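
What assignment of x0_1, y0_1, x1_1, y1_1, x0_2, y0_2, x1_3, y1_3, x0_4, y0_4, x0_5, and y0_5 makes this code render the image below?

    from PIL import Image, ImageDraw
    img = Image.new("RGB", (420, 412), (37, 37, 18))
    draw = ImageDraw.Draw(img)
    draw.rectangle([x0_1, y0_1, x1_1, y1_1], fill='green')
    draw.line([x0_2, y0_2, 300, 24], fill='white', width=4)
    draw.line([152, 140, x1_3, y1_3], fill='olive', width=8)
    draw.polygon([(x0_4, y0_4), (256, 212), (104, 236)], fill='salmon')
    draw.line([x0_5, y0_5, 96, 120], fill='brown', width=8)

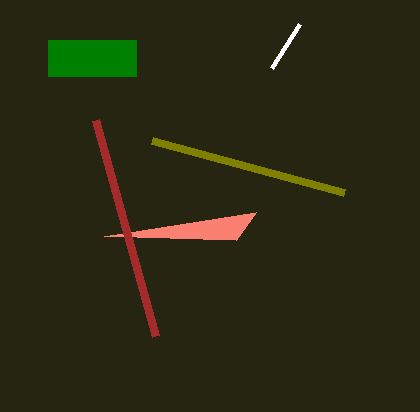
x0_1 = 48; y0_1 = 40; x1_1 = 136; y1_1 = 76; x0_2 = 272; y0_2 = 68; x1_3 = 344; y1_3 = 192; x0_4 = 236; y0_4 = 240; x0_5 = 156; y0_5 = 336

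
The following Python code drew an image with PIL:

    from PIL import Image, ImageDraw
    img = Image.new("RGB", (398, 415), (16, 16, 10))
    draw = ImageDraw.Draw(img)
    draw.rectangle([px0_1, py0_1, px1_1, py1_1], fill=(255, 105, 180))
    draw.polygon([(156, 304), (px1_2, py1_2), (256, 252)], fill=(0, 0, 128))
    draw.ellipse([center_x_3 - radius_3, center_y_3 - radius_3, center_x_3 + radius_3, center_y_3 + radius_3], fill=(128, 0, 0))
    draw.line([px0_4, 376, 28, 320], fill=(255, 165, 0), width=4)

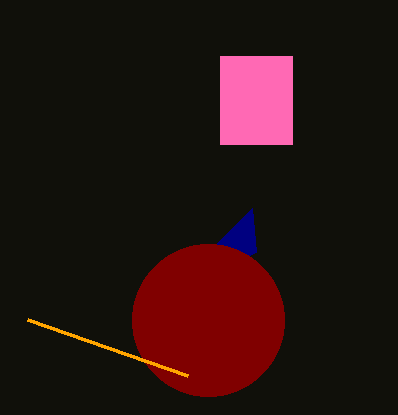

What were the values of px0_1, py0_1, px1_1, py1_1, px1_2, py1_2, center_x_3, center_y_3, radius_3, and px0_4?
px0_1 = 220
py0_1 = 56
px1_1 = 292
py1_1 = 144
px1_2 = 252
py1_2 = 208
center_x_3 = 208
center_y_3 = 320
radius_3 = 76
px0_4 = 188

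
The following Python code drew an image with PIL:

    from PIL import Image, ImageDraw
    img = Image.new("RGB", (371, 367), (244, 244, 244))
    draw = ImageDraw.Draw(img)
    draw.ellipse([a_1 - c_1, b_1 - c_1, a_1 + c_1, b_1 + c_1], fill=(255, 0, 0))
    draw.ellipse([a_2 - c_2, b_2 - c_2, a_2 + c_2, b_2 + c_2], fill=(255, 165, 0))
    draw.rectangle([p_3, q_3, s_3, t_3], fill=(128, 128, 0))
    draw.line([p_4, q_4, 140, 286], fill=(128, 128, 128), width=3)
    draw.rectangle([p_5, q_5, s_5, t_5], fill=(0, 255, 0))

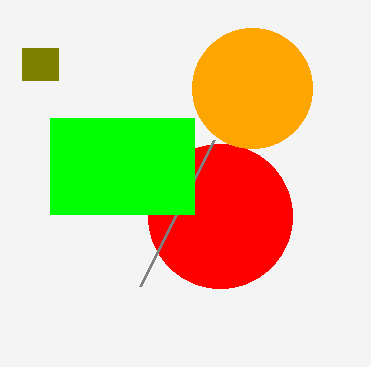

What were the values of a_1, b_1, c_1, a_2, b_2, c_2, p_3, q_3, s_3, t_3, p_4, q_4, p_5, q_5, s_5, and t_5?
a_1 = 220, b_1 = 216, c_1 = 72, a_2 = 252, b_2 = 88, c_2 = 60, p_3 = 22, q_3 = 48, s_3 = 58, t_3 = 80, p_4 = 214, q_4 = 140, p_5 = 50, q_5 = 118, s_5 = 194, t_5 = 214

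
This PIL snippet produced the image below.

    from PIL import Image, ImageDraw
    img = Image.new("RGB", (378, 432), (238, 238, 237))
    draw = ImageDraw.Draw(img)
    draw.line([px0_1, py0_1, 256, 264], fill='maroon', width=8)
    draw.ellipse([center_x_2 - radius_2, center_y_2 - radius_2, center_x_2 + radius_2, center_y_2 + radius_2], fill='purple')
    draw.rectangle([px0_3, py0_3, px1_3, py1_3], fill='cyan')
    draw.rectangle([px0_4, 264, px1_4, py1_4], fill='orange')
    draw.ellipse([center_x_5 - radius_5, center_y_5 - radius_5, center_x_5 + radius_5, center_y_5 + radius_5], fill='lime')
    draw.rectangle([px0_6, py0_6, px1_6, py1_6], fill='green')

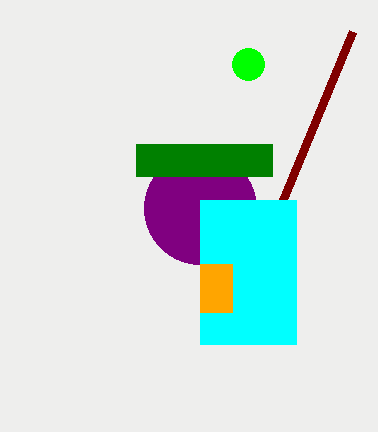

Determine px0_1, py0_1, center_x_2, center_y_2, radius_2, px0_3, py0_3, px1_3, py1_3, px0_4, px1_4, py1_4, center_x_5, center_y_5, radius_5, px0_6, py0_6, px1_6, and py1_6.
px0_1 = 352; py0_1 = 32; center_x_2 = 200; center_y_2 = 208; radius_2 = 56; px0_3 = 200; py0_3 = 200; px1_3 = 296; py1_3 = 344; px0_4 = 200; px1_4 = 232; py1_4 = 312; center_x_5 = 248; center_y_5 = 64; radius_5 = 16; px0_6 = 136; py0_6 = 144; px1_6 = 272; py1_6 = 176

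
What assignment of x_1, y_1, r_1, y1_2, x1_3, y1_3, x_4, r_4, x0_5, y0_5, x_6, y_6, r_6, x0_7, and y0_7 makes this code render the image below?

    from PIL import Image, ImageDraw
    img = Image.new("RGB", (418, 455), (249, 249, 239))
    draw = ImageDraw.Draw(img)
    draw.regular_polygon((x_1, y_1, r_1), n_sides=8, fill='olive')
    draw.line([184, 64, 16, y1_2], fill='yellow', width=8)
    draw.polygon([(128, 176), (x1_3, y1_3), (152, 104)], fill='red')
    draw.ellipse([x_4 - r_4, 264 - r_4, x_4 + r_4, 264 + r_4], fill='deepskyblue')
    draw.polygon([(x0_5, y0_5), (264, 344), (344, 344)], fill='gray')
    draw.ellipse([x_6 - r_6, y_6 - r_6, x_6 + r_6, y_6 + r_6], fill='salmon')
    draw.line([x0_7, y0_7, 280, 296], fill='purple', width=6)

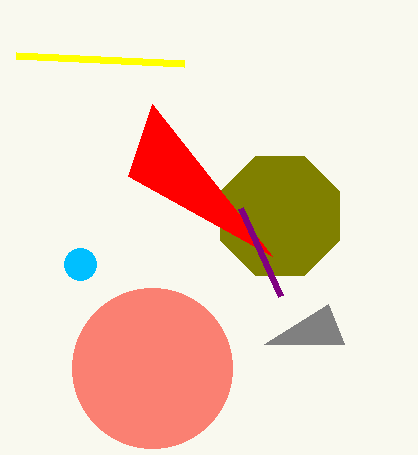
x_1 = 280; y_1 = 216; r_1 = 64; y1_2 = 56; x1_3 = 272; y1_3 = 256; x_4 = 80; r_4 = 16; x0_5 = 328; y0_5 = 304; x_6 = 152; y_6 = 368; r_6 = 80; x0_7 = 240; y0_7 = 208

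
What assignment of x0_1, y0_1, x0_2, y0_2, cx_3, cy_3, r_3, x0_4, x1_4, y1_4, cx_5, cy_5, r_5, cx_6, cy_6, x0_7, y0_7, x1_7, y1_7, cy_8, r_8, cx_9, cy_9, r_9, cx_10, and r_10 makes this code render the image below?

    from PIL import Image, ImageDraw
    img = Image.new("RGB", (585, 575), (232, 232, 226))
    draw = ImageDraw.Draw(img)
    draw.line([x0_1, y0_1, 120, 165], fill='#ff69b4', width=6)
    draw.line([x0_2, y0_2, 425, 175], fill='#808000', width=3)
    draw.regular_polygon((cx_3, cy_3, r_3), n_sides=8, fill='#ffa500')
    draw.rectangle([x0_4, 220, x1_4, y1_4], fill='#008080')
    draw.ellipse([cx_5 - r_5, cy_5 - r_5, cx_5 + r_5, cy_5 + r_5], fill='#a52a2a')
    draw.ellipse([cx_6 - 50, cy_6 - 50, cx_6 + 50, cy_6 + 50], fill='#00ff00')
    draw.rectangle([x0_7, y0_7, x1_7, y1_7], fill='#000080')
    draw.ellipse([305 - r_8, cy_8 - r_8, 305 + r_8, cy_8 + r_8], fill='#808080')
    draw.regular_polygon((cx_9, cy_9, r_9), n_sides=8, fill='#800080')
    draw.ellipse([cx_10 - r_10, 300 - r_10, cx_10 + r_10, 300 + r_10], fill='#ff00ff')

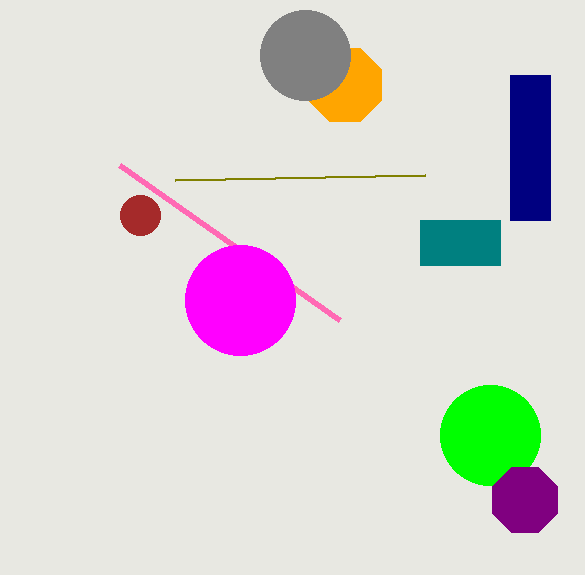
x0_1 = 340; y0_1 = 320; x0_2 = 175; y0_2 = 180; cx_3 = 345; cy_3 = 85; r_3 = 40; x0_4 = 420; x1_4 = 500; y1_4 = 265; cx_5 = 140; cy_5 = 215; r_5 = 20; cx_6 = 490; cy_6 = 435; x0_7 = 510; y0_7 = 75; x1_7 = 550; y1_7 = 220; cy_8 = 55; r_8 = 45; cx_9 = 525; cy_9 = 500; r_9 = 35; cx_10 = 240; r_10 = 55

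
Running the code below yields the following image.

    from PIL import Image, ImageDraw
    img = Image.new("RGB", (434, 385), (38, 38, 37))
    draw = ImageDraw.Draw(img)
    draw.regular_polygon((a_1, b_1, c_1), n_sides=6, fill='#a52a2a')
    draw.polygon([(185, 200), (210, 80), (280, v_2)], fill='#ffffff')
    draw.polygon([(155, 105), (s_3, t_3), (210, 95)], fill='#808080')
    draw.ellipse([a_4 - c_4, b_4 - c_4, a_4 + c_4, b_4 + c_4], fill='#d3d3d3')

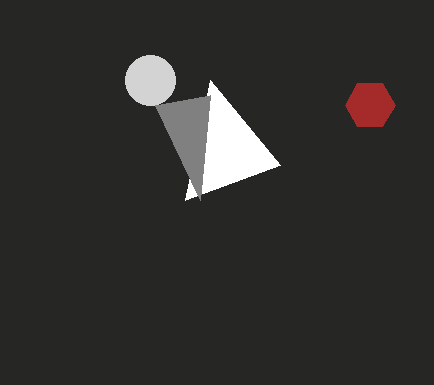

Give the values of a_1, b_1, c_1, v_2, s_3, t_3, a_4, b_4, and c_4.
a_1 = 370; b_1 = 105; c_1 = 25; v_2 = 165; s_3 = 200; t_3 = 200; a_4 = 150; b_4 = 80; c_4 = 25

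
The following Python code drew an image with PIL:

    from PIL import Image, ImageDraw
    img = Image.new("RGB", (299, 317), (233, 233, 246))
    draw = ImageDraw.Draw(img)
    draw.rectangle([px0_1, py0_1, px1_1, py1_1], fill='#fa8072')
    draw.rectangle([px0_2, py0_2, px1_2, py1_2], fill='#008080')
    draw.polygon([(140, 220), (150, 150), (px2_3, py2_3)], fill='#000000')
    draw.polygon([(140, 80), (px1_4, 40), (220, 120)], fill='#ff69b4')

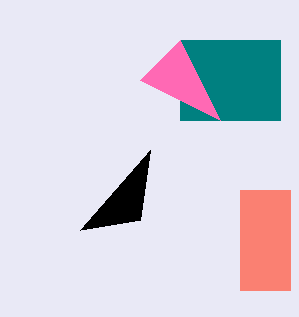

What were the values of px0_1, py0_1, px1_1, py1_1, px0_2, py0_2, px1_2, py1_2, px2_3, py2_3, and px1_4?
px0_1 = 240; py0_1 = 190; px1_1 = 290; py1_1 = 290; px0_2 = 180; py0_2 = 40; px1_2 = 280; py1_2 = 120; px2_3 = 80; py2_3 = 230; px1_4 = 180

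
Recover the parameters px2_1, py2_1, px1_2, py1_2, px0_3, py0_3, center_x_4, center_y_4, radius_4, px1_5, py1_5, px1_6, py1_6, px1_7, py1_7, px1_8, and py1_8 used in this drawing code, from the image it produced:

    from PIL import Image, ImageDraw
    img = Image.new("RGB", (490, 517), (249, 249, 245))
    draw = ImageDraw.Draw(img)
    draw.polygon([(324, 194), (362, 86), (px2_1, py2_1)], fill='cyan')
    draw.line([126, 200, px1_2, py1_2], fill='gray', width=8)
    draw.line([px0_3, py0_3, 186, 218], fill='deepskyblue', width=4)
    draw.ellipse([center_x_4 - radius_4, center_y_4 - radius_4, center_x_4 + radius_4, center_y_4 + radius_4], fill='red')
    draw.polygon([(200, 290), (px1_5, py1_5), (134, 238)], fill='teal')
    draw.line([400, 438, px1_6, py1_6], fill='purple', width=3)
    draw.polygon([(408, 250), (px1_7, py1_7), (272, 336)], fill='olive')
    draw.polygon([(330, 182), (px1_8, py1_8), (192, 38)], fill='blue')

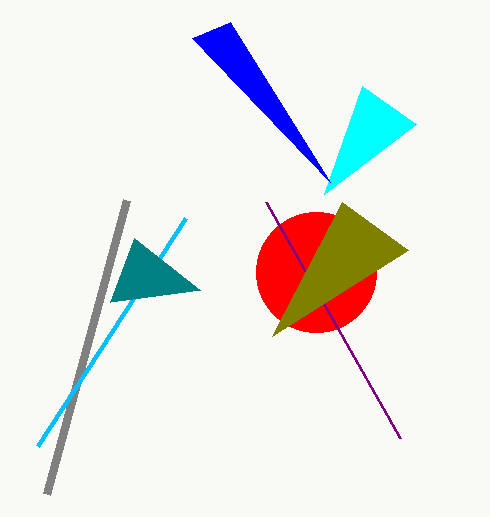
px2_1 = 416; py2_1 = 124; px1_2 = 46; py1_2 = 494; px0_3 = 38; py0_3 = 446; center_x_4 = 316; center_y_4 = 272; radius_4 = 60; px1_5 = 110; py1_5 = 302; px1_6 = 266; py1_6 = 202; px1_7 = 342; py1_7 = 202; px1_8 = 230; py1_8 = 22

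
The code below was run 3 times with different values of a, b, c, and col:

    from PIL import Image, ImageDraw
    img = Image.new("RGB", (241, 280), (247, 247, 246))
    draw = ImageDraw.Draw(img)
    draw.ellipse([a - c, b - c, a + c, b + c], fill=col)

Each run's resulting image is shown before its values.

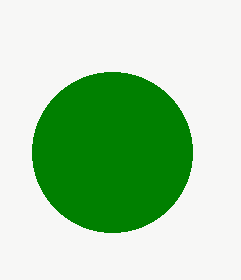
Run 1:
a = 112, b = 152, c = 80, col = 'green'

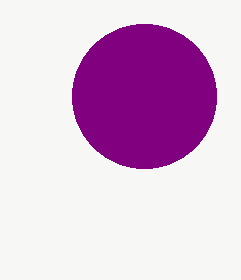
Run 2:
a = 144; b = 96; c = 72; col = 'purple'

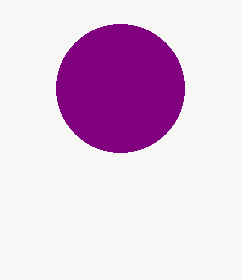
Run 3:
a = 120; b = 88; c = 64; col = 'purple'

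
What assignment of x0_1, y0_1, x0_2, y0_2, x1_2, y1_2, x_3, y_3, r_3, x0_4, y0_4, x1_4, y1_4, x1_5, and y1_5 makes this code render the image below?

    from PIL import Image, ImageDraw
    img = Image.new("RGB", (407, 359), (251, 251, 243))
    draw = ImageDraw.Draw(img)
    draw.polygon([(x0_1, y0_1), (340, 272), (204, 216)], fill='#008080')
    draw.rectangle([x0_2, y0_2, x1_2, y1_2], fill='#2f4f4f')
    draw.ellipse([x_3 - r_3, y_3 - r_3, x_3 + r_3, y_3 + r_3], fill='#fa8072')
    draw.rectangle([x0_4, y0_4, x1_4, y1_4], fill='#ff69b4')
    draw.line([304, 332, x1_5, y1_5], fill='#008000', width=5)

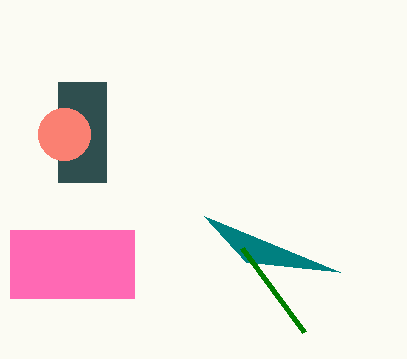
x0_1 = 246, y0_1 = 262, x0_2 = 58, y0_2 = 82, x1_2 = 106, y1_2 = 182, x_3 = 64, y_3 = 134, r_3 = 26, x0_4 = 10, y0_4 = 230, x1_4 = 134, y1_4 = 298, x1_5 = 242, y1_5 = 248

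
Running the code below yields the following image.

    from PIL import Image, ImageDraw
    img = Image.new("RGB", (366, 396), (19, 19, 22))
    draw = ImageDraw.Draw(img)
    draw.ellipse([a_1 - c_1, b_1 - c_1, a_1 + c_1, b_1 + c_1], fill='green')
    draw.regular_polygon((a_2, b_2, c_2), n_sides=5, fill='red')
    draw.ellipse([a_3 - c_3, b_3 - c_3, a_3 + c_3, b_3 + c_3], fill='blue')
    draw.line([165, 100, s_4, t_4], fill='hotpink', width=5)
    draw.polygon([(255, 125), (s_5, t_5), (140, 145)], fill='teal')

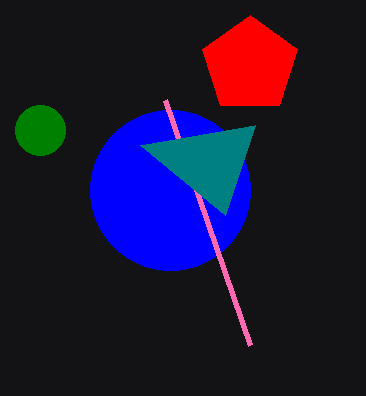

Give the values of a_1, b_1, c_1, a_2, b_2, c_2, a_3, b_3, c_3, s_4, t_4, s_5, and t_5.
a_1 = 40, b_1 = 130, c_1 = 25, a_2 = 250, b_2 = 65, c_2 = 50, a_3 = 170, b_3 = 190, c_3 = 80, s_4 = 250, t_4 = 345, s_5 = 225, t_5 = 215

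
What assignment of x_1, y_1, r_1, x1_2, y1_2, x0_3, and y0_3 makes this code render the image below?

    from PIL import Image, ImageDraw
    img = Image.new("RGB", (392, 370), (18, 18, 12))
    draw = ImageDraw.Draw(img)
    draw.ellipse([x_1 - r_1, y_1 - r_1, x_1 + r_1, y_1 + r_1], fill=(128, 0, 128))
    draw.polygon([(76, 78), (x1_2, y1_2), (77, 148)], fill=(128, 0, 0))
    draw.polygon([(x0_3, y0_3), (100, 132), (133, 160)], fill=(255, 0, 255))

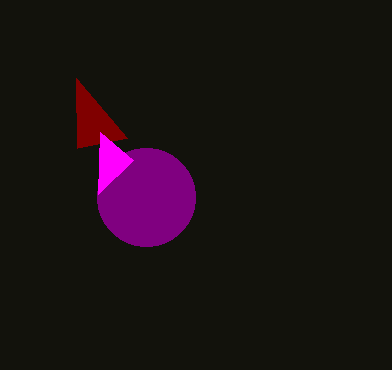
x_1 = 146
y_1 = 197
r_1 = 49
x1_2 = 127
y1_2 = 138
x0_3 = 98
y0_3 = 194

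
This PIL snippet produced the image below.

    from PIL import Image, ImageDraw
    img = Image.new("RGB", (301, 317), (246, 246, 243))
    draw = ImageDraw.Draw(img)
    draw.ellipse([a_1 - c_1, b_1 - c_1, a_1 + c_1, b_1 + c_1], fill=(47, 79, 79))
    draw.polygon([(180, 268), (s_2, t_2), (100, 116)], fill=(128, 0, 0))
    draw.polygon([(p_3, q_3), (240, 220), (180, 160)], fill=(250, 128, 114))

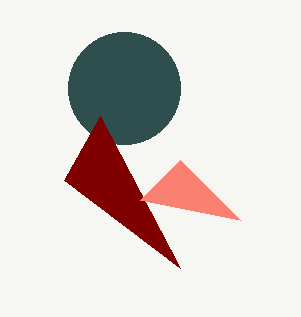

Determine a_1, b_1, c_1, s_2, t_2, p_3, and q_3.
a_1 = 124, b_1 = 88, c_1 = 56, s_2 = 64, t_2 = 180, p_3 = 140, q_3 = 200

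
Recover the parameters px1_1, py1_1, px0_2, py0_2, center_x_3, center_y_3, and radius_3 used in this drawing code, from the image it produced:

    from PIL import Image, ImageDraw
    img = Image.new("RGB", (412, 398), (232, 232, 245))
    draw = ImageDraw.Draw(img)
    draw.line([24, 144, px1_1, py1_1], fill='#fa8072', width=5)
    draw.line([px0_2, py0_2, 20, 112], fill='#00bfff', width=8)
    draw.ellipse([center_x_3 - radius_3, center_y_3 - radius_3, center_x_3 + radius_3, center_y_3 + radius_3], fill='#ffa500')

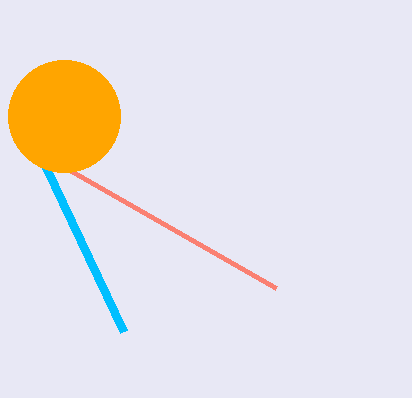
px1_1 = 276, py1_1 = 288, px0_2 = 124, py0_2 = 332, center_x_3 = 64, center_y_3 = 116, radius_3 = 56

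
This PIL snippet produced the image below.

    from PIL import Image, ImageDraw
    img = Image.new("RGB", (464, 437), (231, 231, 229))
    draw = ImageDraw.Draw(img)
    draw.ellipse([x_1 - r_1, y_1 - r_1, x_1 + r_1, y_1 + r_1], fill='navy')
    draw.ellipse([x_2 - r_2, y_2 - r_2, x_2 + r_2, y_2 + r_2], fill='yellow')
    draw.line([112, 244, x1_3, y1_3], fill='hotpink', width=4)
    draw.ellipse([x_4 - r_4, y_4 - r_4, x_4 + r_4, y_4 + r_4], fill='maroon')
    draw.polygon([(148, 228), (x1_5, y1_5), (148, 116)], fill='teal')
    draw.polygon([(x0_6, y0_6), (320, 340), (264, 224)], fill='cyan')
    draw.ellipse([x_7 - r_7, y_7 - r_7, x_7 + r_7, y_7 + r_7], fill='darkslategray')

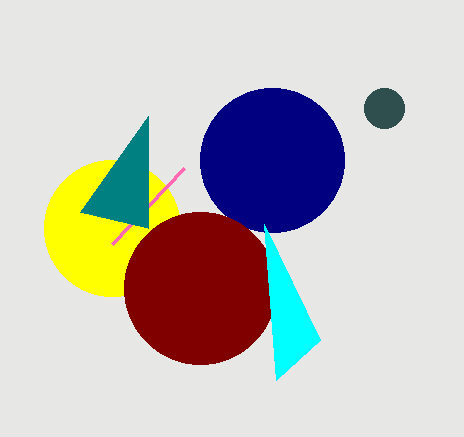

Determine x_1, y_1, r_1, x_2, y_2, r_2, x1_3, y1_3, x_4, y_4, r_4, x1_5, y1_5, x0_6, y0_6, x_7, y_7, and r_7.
x_1 = 272; y_1 = 160; r_1 = 72; x_2 = 112; y_2 = 228; r_2 = 68; x1_3 = 184; y1_3 = 168; x_4 = 200; y_4 = 288; r_4 = 76; x1_5 = 80; y1_5 = 212; x0_6 = 276; y0_6 = 380; x_7 = 384; y_7 = 108; r_7 = 20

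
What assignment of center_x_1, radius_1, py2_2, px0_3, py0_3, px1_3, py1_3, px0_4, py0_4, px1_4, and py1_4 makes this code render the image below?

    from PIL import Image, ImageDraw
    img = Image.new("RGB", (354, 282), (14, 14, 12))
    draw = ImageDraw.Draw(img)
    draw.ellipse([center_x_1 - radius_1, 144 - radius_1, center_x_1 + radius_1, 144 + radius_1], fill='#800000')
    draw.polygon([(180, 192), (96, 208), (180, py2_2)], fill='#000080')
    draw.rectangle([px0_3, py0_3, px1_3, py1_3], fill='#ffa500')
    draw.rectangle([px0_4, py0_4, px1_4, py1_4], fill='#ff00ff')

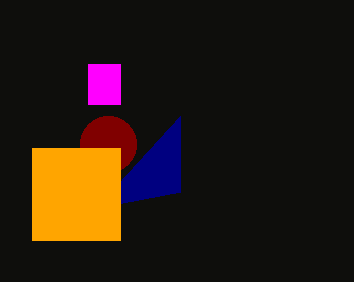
center_x_1 = 108
radius_1 = 28
py2_2 = 116
px0_3 = 32
py0_3 = 148
px1_3 = 120
py1_3 = 240
px0_4 = 88
py0_4 = 64
px1_4 = 120
py1_4 = 104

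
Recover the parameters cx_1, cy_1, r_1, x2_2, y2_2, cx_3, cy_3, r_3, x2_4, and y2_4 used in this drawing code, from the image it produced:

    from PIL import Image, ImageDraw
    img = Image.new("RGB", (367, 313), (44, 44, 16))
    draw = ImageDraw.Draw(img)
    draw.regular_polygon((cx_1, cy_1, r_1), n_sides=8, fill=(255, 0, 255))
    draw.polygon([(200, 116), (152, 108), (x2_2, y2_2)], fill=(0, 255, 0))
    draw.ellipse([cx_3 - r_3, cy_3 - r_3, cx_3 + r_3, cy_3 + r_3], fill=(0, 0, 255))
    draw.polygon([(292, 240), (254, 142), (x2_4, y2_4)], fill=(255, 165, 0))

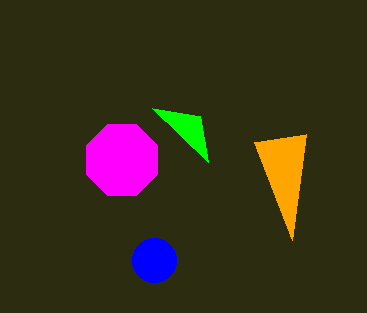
cx_1 = 122; cy_1 = 160; r_1 = 38; x2_2 = 208; y2_2 = 162; cx_3 = 154; cy_3 = 260; r_3 = 22; x2_4 = 306; y2_4 = 134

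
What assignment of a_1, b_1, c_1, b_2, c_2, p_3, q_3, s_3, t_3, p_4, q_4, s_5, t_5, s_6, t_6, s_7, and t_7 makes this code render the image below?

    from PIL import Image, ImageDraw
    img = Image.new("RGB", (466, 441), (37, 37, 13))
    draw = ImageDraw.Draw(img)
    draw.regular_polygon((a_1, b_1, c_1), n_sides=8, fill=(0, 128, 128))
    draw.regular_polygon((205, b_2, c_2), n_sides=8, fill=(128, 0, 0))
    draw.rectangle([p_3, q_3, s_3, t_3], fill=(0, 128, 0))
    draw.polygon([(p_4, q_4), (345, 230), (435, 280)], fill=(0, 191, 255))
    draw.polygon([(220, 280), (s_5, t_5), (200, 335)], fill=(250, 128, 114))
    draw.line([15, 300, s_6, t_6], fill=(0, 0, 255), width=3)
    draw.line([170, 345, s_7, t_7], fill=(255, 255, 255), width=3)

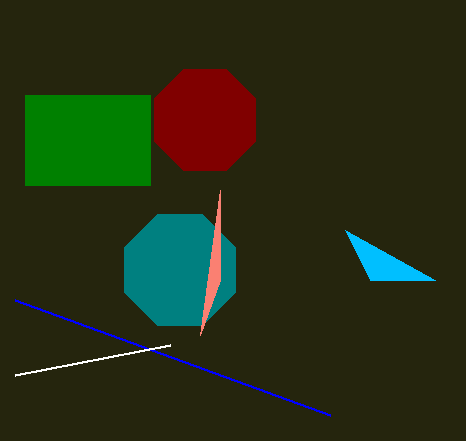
a_1 = 180
b_1 = 270
c_1 = 60
b_2 = 120
c_2 = 55
p_3 = 25
q_3 = 95
s_3 = 150
t_3 = 185
p_4 = 370
q_4 = 280
s_5 = 220
t_5 = 190
s_6 = 330
t_6 = 415
s_7 = 15
t_7 = 375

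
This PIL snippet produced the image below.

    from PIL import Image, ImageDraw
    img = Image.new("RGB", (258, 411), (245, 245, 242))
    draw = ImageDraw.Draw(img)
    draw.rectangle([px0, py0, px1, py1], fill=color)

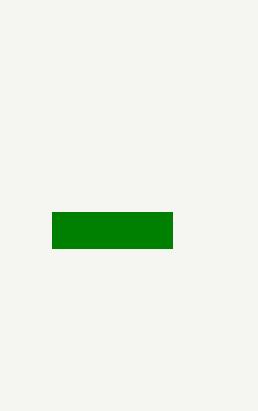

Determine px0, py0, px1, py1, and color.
px0 = 52, py0 = 212, px1 = 172, py1 = 248, color = 'green'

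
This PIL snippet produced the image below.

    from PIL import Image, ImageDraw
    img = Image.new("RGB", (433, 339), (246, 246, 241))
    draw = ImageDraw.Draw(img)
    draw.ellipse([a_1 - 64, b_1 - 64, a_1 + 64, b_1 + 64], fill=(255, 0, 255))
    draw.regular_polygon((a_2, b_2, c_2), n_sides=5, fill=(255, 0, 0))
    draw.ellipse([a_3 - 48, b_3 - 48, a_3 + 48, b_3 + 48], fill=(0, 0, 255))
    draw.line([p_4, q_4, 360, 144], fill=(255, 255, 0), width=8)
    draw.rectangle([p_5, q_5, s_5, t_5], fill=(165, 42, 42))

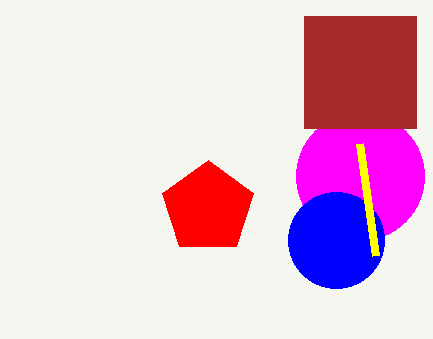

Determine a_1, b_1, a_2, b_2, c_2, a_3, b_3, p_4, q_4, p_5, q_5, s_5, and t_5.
a_1 = 360; b_1 = 176; a_2 = 208; b_2 = 208; c_2 = 48; a_3 = 336; b_3 = 240; p_4 = 376; q_4 = 256; p_5 = 304; q_5 = 16; s_5 = 416; t_5 = 128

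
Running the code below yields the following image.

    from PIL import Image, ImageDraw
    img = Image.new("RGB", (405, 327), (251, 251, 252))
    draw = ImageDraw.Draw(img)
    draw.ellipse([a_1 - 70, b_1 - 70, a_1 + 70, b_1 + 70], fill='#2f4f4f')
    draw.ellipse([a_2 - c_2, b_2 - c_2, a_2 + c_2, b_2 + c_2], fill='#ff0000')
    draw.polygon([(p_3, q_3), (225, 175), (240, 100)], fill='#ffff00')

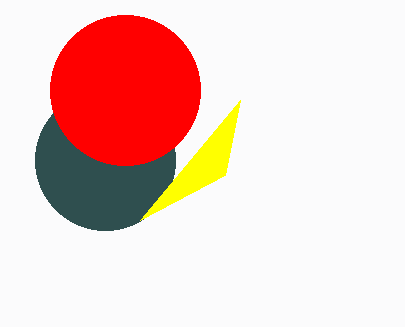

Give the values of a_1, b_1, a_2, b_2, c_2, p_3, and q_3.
a_1 = 105, b_1 = 160, a_2 = 125, b_2 = 90, c_2 = 75, p_3 = 140, q_3 = 220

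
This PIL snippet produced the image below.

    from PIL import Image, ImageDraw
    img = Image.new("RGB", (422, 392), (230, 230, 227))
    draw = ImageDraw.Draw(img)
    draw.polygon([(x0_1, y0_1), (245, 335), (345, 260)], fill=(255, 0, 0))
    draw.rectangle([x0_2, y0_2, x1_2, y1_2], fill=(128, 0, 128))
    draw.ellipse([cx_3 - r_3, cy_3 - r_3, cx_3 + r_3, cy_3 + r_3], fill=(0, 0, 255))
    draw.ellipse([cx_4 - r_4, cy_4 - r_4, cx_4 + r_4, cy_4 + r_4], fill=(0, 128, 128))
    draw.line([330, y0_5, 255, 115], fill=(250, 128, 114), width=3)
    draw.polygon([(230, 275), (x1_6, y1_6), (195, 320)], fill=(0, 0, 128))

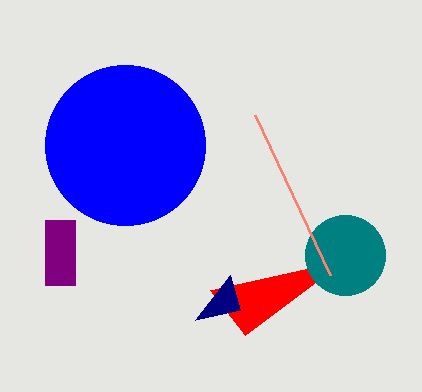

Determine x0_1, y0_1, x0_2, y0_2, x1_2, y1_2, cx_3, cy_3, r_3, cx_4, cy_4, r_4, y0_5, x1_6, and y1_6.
x0_1 = 210, y0_1 = 290, x0_2 = 45, y0_2 = 220, x1_2 = 75, y1_2 = 285, cx_3 = 125, cy_3 = 145, r_3 = 80, cx_4 = 345, cy_4 = 255, r_4 = 40, y0_5 = 275, x1_6 = 240, y1_6 = 310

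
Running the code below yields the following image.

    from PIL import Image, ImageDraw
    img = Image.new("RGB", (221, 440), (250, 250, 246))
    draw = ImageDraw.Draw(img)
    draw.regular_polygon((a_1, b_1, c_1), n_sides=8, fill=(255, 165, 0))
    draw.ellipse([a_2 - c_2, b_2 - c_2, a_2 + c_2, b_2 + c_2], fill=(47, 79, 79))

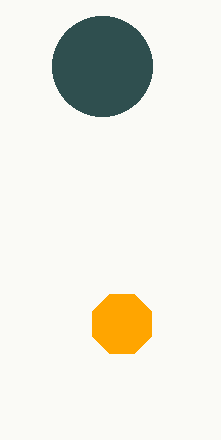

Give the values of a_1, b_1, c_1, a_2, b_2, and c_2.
a_1 = 122
b_1 = 324
c_1 = 32
a_2 = 102
b_2 = 66
c_2 = 50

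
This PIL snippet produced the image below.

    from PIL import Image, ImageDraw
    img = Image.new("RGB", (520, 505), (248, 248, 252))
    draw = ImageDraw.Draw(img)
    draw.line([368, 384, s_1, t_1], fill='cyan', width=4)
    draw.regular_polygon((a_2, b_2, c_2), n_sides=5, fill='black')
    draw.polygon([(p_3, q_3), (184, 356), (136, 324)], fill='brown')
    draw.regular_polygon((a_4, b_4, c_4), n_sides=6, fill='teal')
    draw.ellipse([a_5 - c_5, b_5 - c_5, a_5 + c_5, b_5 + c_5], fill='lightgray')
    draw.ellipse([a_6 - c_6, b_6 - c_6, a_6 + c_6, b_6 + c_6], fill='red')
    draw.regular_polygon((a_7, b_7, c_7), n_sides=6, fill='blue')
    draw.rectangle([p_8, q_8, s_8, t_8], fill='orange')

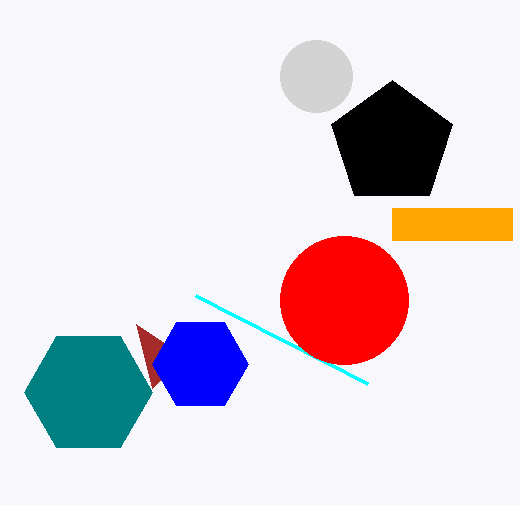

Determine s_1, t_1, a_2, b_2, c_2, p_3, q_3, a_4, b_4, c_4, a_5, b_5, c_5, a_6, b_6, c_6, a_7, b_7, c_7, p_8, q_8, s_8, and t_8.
s_1 = 196
t_1 = 296
a_2 = 392
b_2 = 144
c_2 = 64
p_3 = 152
q_3 = 388
a_4 = 88
b_4 = 392
c_4 = 64
a_5 = 316
b_5 = 76
c_5 = 36
a_6 = 344
b_6 = 300
c_6 = 64
a_7 = 200
b_7 = 364
c_7 = 48
p_8 = 392
q_8 = 208
s_8 = 512
t_8 = 240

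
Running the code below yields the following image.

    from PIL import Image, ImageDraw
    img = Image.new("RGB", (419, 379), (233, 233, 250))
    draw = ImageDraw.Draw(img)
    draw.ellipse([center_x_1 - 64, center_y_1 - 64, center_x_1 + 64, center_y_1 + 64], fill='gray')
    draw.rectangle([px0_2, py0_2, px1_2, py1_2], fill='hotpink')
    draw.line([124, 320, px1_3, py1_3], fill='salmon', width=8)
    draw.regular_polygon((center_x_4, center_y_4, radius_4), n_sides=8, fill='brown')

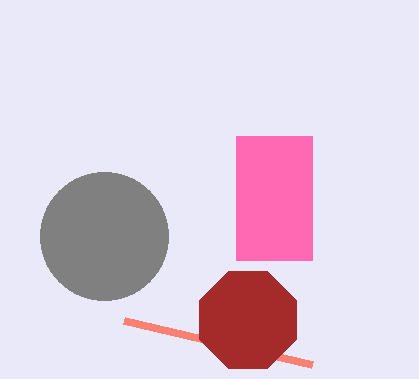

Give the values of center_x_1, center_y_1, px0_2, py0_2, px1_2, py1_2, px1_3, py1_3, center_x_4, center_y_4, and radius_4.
center_x_1 = 104, center_y_1 = 236, px0_2 = 236, py0_2 = 136, px1_2 = 312, py1_2 = 260, px1_3 = 312, py1_3 = 364, center_x_4 = 248, center_y_4 = 320, radius_4 = 52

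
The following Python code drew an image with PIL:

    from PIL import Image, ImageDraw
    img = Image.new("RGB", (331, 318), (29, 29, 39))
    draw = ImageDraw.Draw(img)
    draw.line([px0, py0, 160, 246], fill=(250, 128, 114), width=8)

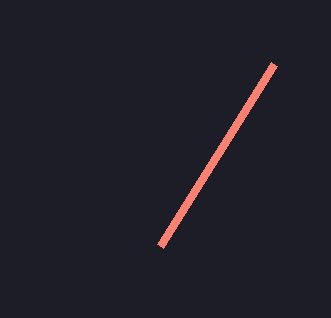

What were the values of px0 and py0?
px0 = 274; py0 = 64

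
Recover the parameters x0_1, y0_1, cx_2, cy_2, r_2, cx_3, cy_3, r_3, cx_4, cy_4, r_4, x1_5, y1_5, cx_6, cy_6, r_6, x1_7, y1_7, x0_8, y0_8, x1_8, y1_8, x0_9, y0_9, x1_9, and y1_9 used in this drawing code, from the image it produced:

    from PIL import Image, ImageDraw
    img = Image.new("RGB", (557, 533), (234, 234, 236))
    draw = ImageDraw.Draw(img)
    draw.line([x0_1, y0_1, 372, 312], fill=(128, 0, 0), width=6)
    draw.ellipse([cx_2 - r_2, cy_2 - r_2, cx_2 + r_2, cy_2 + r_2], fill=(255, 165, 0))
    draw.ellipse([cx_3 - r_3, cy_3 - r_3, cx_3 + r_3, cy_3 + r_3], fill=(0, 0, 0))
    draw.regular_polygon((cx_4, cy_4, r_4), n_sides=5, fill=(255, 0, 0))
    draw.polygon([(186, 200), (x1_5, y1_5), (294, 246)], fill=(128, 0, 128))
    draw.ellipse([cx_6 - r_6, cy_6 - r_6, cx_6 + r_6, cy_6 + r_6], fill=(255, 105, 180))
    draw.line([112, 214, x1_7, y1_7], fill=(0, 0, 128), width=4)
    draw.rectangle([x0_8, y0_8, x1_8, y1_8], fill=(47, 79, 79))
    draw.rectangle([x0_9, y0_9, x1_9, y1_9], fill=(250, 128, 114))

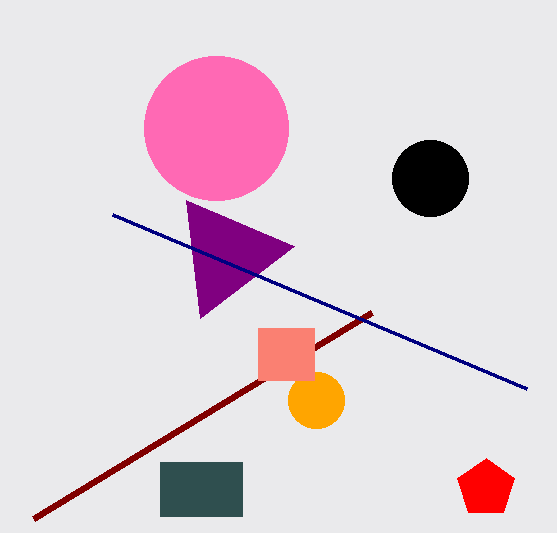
x0_1 = 34
y0_1 = 518
cx_2 = 316
cy_2 = 400
r_2 = 28
cx_3 = 430
cy_3 = 178
r_3 = 38
cx_4 = 486
cy_4 = 488
r_4 = 30
x1_5 = 200
y1_5 = 318
cx_6 = 216
cy_6 = 128
r_6 = 72
x1_7 = 526
y1_7 = 388
x0_8 = 160
y0_8 = 462
x1_8 = 242
y1_8 = 516
x0_9 = 258
y0_9 = 328
x1_9 = 314
y1_9 = 380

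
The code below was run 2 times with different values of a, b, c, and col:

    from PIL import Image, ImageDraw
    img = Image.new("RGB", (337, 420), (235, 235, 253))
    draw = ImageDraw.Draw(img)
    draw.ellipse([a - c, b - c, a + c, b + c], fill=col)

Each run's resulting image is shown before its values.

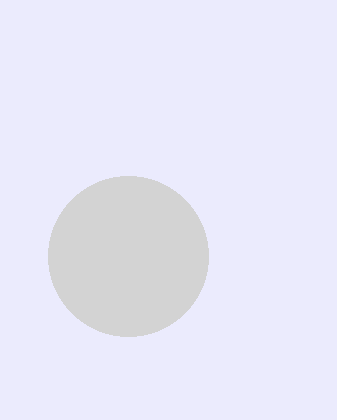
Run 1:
a = 128, b = 256, c = 80, col = 'lightgray'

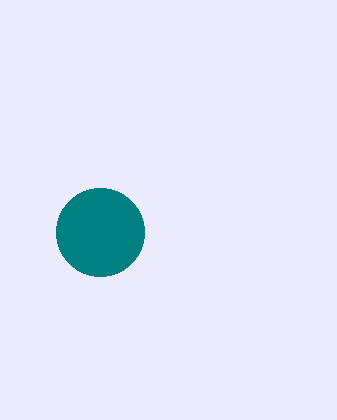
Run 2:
a = 100
b = 232
c = 44
col = 'teal'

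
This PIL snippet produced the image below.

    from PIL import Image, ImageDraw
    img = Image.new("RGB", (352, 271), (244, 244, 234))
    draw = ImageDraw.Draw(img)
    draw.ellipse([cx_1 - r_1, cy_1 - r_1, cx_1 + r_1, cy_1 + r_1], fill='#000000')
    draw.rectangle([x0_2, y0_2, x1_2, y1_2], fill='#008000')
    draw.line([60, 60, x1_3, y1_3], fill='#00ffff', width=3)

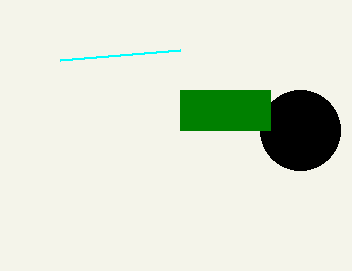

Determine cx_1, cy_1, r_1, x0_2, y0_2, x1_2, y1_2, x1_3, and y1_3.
cx_1 = 300, cy_1 = 130, r_1 = 40, x0_2 = 180, y0_2 = 90, x1_2 = 270, y1_2 = 130, x1_3 = 180, y1_3 = 50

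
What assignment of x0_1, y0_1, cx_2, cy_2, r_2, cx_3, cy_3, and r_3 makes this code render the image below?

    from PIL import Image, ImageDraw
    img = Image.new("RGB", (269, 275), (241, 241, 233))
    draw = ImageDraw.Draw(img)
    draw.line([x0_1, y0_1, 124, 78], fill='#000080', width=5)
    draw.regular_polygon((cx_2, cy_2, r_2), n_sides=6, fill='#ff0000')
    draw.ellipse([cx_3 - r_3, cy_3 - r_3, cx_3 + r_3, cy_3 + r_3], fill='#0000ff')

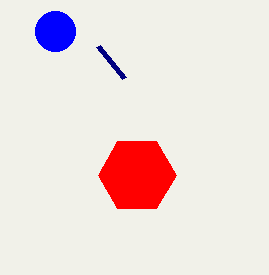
x0_1 = 98
y0_1 = 46
cx_2 = 137
cy_2 = 175
r_2 = 39
cx_3 = 55
cy_3 = 31
r_3 = 20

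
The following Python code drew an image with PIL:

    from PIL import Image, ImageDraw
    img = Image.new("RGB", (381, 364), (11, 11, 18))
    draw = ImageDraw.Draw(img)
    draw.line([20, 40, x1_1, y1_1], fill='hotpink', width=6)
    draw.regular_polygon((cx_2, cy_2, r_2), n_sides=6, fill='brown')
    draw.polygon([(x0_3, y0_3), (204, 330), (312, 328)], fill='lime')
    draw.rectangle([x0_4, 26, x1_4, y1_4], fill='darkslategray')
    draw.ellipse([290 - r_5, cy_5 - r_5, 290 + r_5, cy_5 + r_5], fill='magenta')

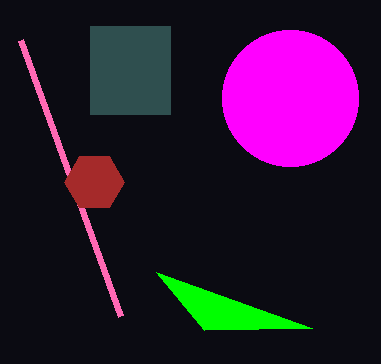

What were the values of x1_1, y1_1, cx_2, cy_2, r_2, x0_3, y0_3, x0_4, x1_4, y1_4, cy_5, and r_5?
x1_1 = 120, y1_1 = 316, cx_2 = 94, cy_2 = 182, r_2 = 30, x0_3 = 156, y0_3 = 272, x0_4 = 90, x1_4 = 170, y1_4 = 114, cy_5 = 98, r_5 = 68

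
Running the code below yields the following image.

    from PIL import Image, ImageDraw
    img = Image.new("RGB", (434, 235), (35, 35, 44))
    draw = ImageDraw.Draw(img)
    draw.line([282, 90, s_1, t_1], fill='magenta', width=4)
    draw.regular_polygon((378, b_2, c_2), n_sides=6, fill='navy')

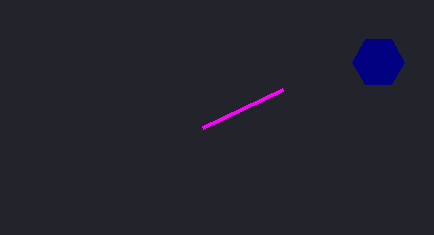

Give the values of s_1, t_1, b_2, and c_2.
s_1 = 202
t_1 = 128
b_2 = 62
c_2 = 26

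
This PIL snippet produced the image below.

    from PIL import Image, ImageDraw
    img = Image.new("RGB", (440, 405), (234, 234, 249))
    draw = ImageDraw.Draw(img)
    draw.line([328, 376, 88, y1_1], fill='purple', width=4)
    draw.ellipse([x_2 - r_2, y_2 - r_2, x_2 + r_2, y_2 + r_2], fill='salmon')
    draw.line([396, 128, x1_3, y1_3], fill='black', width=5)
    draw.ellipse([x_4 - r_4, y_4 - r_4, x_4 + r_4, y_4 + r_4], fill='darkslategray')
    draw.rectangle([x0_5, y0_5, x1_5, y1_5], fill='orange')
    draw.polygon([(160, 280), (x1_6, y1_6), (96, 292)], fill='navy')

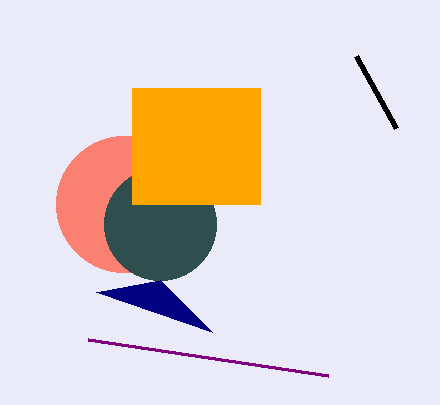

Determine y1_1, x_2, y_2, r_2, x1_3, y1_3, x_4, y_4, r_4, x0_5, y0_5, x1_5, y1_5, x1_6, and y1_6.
y1_1 = 340
x_2 = 124
y_2 = 204
r_2 = 68
x1_3 = 356
y1_3 = 56
x_4 = 160
y_4 = 224
r_4 = 56
x0_5 = 132
y0_5 = 88
x1_5 = 260
y1_5 = 204
x1_6 = 212
y1_6 = 332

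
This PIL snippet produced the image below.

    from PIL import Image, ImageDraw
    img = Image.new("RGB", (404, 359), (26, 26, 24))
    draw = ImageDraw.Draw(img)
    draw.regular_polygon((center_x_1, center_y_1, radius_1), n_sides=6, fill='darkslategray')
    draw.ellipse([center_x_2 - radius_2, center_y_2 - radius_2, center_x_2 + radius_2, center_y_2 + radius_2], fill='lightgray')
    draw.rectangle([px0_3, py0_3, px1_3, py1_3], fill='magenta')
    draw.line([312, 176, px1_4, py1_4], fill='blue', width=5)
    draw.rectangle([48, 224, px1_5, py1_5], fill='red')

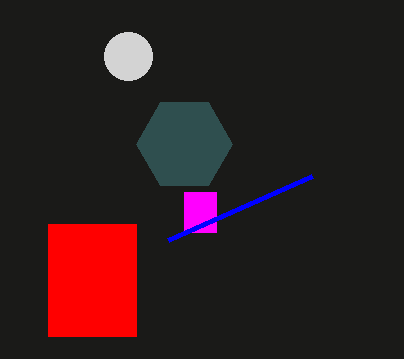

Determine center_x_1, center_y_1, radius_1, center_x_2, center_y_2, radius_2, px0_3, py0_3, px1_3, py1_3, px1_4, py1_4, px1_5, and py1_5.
center_x_1 = 184; center_y_1 = 144; radius_1 = 48; center_x_2 = 128; center_y_2 = 56; radius_2 = 24; px0_3 = 184; py0_3 = 192; px1_3 = 216; py1_3 = 232; px1_4 = 168; py1_4 = 240; px1_5 = 136; py1_5 = 336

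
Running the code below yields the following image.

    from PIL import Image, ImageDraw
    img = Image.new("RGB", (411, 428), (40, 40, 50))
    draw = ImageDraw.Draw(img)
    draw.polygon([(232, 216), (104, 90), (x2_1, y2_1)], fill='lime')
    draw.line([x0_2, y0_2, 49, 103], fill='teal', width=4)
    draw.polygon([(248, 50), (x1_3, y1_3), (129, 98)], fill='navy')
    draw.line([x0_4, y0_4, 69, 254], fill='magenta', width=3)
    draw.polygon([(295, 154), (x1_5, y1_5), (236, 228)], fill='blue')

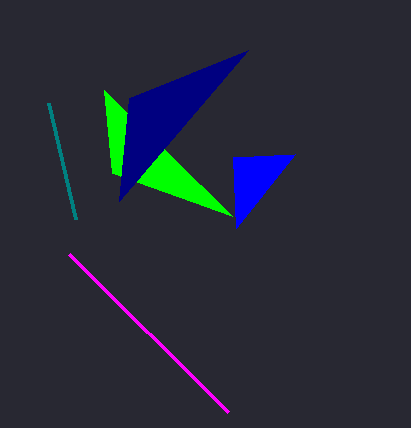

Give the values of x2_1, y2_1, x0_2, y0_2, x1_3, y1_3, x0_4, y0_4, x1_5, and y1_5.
x2_1 = 112; y2_1 = 173; x0_2 = 76; y0_2 = 219; x1_3 = 119; y1_3 = 201; x0_4 = 228; y0_4 = 412; x1_5 = 233; y1_5 = 157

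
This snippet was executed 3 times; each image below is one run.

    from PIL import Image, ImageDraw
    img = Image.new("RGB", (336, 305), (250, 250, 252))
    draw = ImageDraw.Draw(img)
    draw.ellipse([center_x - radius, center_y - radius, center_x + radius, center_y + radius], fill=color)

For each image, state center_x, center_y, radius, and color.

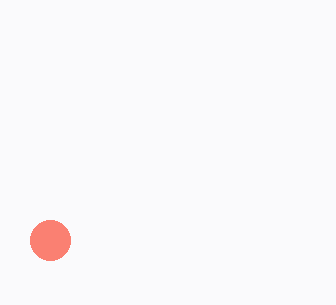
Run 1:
center_x = 50
center_y = 240
radius = 20
color = 'salmon'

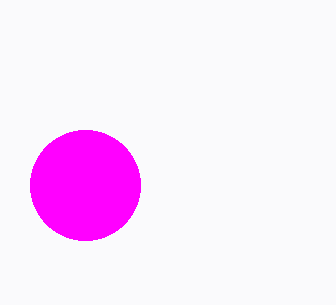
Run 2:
center_x = 85
center_y = 185
radius = 55
color = 'magenta'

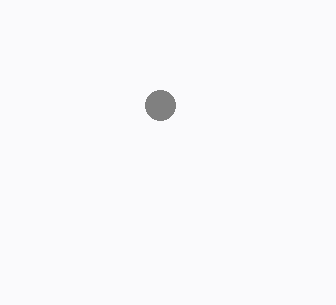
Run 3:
center_x = 160
center_y = 105
radius = 15
color = 'gray'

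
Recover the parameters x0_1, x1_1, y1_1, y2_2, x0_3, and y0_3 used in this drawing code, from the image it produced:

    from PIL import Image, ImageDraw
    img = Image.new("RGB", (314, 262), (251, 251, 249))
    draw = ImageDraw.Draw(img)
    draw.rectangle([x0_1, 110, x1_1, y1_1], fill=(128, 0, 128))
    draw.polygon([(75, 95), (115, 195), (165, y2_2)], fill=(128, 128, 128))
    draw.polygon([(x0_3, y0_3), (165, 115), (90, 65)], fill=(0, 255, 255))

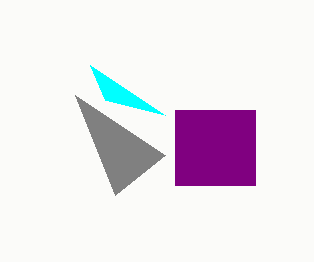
x0_1 = 175
x1_1 = 255
y1_1 = 185
y2_2 = 155
x0_3 = 105
y0_3 = 100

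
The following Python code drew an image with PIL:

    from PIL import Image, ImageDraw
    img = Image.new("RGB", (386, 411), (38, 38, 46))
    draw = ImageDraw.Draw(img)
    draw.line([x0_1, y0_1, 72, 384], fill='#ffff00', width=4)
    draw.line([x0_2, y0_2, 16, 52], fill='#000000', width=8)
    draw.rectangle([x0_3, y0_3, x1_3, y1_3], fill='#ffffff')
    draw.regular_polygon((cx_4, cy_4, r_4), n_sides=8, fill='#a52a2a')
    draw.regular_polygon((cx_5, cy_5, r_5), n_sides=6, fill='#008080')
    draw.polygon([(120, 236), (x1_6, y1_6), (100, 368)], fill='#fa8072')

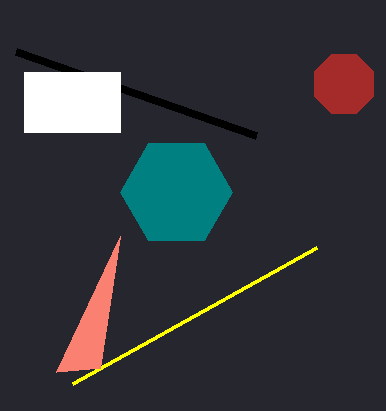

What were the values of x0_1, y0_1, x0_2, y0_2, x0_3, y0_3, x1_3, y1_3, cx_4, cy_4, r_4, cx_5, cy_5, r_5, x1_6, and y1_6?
x0_1 = 316, y0_1 = 248, x0_2 = 256, y0_2 = 136, x0_3 = 24, y0_3 = 72, x1_3 = 120, y1_3 = 132, cx_4 = 344, cy_4 = 84, r_4 = 32, cx_5 = 176, cy_5 = 192, r_5 = 56, x1_6 = 56, y1_6 = 372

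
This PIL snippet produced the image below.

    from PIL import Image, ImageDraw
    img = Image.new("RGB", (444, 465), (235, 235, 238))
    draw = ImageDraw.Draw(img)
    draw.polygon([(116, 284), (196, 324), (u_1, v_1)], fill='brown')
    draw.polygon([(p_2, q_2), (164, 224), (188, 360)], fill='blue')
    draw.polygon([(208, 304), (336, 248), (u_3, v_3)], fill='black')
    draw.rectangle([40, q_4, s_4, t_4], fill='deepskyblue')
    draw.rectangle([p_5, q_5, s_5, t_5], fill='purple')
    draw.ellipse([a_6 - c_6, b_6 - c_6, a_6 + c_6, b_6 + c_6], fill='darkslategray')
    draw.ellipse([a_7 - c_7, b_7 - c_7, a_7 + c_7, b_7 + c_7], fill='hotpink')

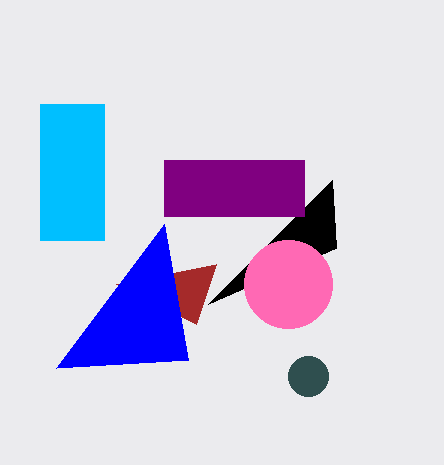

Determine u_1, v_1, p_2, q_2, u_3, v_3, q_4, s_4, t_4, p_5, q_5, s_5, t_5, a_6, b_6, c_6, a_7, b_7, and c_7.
u_1 = 216, v_1 = 264, p_2 = 56, q_2 = 368, u_3 = 332, v_3 = 180, q_4 = 104, s_4 = 104, t_4 = 240, p_5 = 164, q_5 = 160, s_5 = 304, t_5 = 216, a_6 = 308, b_6 = 376, c_6 = 20, a_7 = 288, b_7 = 284, c_7 = 44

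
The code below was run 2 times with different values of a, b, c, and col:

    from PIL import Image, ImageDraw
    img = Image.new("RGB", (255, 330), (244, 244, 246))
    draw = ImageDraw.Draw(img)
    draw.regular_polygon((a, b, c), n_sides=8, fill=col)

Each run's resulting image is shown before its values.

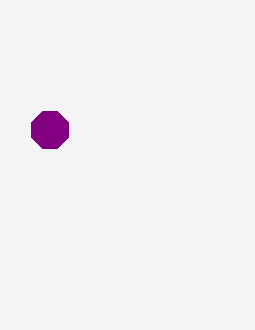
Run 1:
a = 50; b = 130; c = 20; col = 'purple'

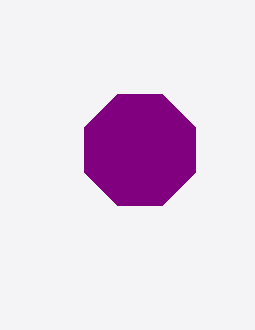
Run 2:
a = 140; b = 150; c = 60; col = 'purple'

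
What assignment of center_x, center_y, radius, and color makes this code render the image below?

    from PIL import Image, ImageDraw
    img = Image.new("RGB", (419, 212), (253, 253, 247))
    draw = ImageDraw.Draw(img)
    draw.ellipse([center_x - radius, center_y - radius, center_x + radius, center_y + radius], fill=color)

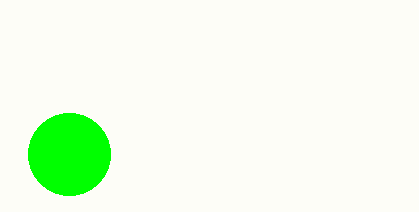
center_x = 69
center_y = 154
radius = 41
color = 'lime'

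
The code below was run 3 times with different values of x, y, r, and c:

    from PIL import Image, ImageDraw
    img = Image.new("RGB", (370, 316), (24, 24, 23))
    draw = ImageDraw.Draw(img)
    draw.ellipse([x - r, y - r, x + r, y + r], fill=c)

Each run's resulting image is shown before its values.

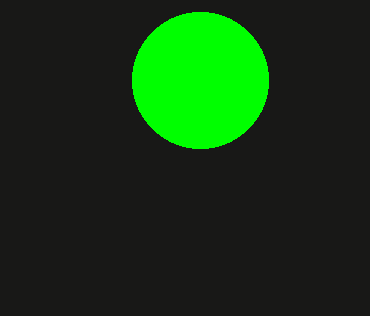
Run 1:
x = 200
y = 80
r = 68
c = 'lime'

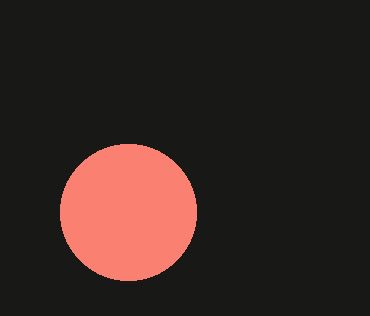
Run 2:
x = 128
y = 212
r = 68
c = 'salmon'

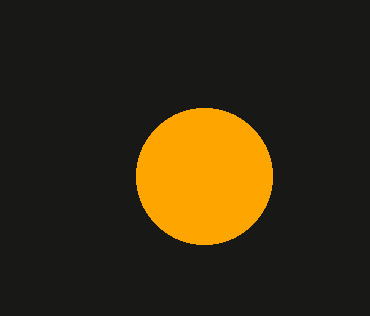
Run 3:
x = 204
y = 176
r = 68
c = 'orange'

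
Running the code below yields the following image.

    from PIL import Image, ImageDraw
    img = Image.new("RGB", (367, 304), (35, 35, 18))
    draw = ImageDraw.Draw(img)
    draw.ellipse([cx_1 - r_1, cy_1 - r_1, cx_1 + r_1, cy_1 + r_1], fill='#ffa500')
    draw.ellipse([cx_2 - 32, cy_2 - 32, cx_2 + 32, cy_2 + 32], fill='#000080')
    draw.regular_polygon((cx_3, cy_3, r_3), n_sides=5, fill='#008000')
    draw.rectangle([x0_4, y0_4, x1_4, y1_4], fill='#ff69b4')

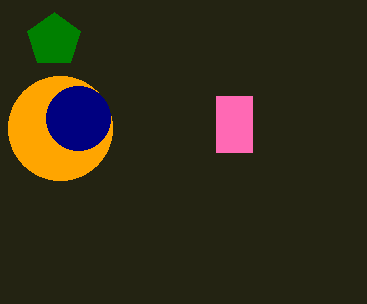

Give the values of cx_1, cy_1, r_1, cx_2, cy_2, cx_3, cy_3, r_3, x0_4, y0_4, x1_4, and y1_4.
cx_1 = 60; cy_1 = 128; r_1 = 52; cx_2 = 78; cy_2 = 118; cx_3 = 54; cy_3 = 40; r_3 = 28; x0_4 = 216; y0_4 = 96; x1_4 = 252; y1_4 = 152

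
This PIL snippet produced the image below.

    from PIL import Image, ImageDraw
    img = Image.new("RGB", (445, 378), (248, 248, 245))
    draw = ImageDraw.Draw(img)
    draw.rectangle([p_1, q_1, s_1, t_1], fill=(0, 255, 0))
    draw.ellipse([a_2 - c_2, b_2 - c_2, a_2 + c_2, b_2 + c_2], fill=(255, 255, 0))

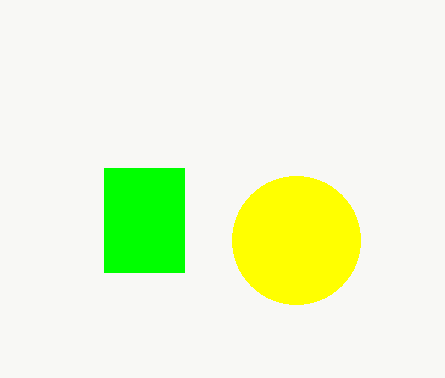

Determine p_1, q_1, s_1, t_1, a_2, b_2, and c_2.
p_1 = 104, q_1 = 168, s_1 = 184, t_1 = 272, a_2 = 296, b_2 = 240, c_2 = 64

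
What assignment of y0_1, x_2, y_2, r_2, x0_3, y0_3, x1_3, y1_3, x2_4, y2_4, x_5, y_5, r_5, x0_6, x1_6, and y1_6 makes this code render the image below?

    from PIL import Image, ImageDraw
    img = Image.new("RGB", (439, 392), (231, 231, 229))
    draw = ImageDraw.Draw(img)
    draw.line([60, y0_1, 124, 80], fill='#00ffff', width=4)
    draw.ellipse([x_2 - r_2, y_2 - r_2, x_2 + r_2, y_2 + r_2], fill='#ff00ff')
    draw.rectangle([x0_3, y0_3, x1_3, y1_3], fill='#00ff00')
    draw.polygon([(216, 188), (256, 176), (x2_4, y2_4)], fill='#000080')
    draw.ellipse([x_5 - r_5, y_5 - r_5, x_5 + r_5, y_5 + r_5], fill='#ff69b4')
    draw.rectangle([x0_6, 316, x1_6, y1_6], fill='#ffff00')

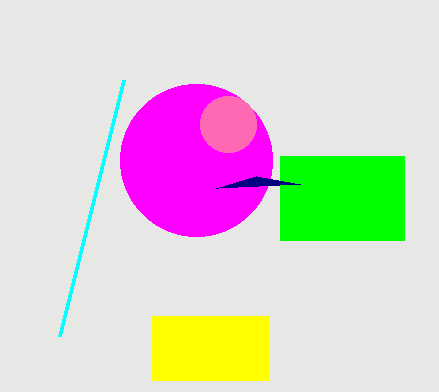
y0_1 = 336; x_2 = 196; y_2 = 160; r_2 = 76; x0_3 = 280; y0_3 = 156; x1_3 = 404; y1_3 = 240; x2_4 = 300; y2_4 = 184; x_5 = 228; y_5 = 124; r_5 = 28; x0_6 = 152; x1_6 = 268; y1_6 = 380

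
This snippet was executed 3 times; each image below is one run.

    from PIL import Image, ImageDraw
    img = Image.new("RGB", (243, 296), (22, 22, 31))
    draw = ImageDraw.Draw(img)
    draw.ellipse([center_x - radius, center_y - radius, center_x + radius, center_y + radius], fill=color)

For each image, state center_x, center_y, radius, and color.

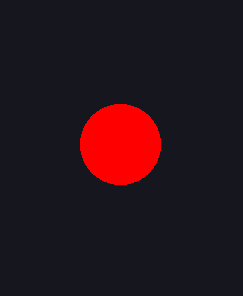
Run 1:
center_x = 120; center_y = 144; radius = 40; color = 'red'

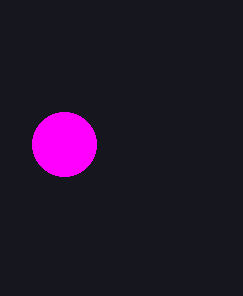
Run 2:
center_x = 64
center_y = 144
radius = 32
color = 'magenta'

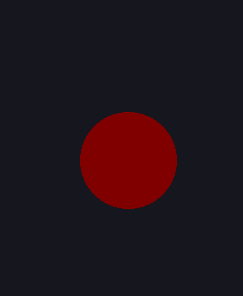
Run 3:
center_x = 128, center_y = 160, radius = 48, color = 'maroon'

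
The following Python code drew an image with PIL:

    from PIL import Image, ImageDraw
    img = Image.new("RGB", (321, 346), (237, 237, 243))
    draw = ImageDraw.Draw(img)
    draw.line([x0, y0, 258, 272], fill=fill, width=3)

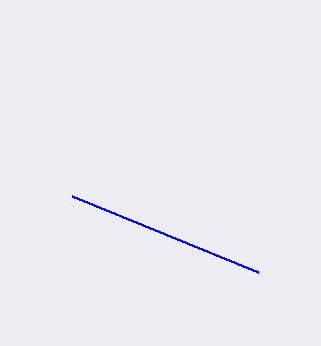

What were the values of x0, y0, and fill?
x0 = 72
y0 = 196
fill = 'blue'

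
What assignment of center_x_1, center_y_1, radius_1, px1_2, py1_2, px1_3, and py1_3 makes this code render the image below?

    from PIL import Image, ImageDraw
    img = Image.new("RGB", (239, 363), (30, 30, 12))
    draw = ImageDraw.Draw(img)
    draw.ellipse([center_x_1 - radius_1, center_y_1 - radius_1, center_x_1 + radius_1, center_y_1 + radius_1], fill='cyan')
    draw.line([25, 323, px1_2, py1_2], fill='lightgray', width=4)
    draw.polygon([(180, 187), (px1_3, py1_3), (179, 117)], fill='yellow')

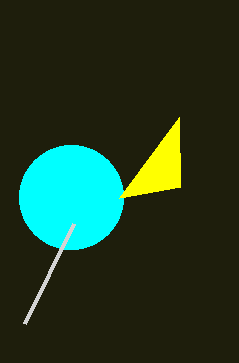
center_x_1 = 71; center_y_1 = 197; radius_1 = 52; px1_2 = 74; py1_2 = 223; px1_3 = 119; py1_3 = 198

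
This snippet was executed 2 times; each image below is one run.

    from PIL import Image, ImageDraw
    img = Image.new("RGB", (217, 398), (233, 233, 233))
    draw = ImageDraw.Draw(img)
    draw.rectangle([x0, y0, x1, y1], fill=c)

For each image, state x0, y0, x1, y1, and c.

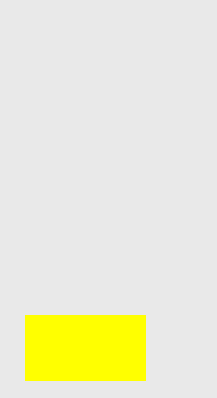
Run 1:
x0 = 25; y0 = 315; x1 = 145; y1 = 380; c = 'yellow'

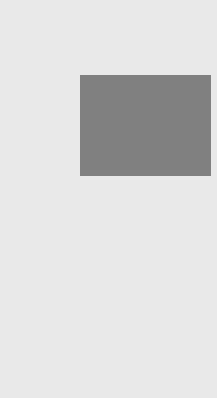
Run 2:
x0 = 80, y0 = 75, x1 = 210, y1 = 175, c = 'gray'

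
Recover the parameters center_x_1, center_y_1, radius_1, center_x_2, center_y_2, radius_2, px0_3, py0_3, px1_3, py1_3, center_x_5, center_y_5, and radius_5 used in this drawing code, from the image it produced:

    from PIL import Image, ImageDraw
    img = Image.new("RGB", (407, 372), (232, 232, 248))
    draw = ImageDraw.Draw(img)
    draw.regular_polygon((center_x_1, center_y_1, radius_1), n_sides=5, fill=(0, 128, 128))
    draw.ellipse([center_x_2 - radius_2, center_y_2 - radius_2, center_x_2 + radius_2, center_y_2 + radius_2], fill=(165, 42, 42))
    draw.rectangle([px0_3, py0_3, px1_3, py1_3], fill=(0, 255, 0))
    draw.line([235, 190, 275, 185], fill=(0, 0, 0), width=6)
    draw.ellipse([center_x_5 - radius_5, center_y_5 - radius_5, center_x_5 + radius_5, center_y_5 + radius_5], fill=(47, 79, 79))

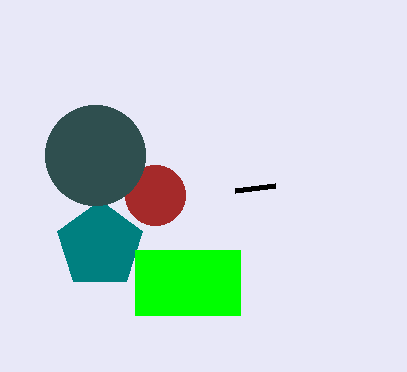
center_x_1 = 100, center_y_1 = 245, radius_1 = 45, center_x_2 = 155, center_y_2 = 195, radius_2 = 30, px0_3 = 135, py0_3 = 250, px1_3 = 240, py1_3 = 315, center_x_5 = 95, center_y_5 = 155, radius_5 = 50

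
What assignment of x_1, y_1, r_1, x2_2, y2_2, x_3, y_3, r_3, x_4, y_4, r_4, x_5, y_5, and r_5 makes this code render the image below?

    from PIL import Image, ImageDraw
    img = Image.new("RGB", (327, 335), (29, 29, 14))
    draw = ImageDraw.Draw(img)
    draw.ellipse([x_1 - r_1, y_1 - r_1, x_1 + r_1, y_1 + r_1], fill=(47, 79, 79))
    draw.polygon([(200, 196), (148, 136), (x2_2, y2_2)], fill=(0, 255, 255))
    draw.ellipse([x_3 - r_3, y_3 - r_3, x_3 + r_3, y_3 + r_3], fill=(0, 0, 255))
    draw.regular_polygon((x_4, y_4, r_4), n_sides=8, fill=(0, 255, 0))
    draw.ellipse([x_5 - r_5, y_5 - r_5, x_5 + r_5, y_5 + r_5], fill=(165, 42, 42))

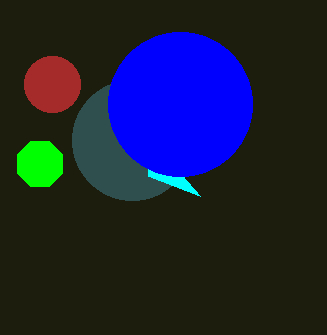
x_1 = 132, y_1 = 140, r_1 = 60, x2_2 = 148, y2_2 = 176, x_3 = 180, y_3 = 104, r_3 = 72, x_4 = 40, y_4 = 164, r_4 = 24, x_5 = 52, y_5 = 84, r_5 = 28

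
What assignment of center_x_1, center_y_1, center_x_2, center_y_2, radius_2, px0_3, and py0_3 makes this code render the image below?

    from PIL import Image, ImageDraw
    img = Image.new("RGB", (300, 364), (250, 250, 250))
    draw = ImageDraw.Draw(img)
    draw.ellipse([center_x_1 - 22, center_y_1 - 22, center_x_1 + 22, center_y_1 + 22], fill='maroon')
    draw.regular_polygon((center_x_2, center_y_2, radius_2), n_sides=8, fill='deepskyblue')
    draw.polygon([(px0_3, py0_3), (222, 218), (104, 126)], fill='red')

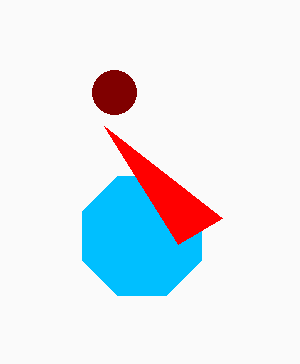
center_x_1 = 114, center_y_1 = 92, center_x_2 = 142, center_y_2 = 236, radius_2 = 64, px0_3 = 178, py0_3 = 244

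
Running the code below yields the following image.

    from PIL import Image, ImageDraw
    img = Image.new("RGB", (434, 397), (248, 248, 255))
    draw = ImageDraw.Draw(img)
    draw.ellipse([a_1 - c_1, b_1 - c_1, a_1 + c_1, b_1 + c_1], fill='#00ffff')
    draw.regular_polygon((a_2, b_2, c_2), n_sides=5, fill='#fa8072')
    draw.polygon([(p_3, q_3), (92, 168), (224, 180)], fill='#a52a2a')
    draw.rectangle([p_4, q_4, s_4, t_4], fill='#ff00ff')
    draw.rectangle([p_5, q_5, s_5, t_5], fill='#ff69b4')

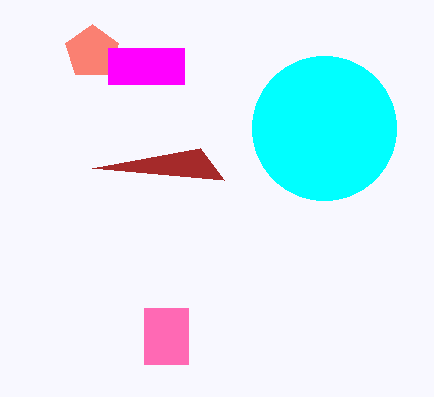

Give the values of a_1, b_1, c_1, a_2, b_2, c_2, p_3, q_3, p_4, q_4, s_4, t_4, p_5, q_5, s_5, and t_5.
a_1 = 324; b_1 = 128; c_1 = 72; a_2 = 92; b_2 = 52; c_2 = 28; p_3 = 200; q_3 = 148; p_4 = 108; q_4 = 48; s_4 = 184; t_4 = 84; p_5 = 144; q_5 = 308; s_5 = 188; t_5 = 364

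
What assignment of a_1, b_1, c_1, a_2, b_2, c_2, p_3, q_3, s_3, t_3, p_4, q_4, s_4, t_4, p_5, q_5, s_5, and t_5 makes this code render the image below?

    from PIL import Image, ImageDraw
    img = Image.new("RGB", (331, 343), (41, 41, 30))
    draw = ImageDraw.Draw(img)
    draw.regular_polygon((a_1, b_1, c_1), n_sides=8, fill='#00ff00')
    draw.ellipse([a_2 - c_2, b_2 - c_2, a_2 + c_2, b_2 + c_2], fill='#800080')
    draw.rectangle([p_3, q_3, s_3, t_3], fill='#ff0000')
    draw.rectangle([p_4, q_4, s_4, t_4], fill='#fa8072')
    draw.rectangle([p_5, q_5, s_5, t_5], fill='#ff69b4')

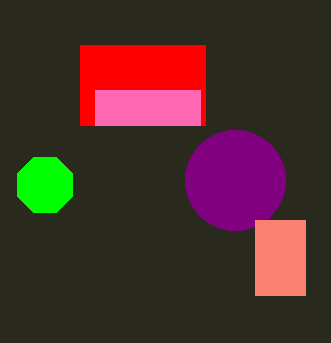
a_1 = 45
b_1 = 185
c_1 = 30
a_2 = 235
b_2 = 180
c_2 = 50
p_3 = 80
q_3 = 45
s_3 = 205
t_3 = 125
p_4 = 255
q_4 = 220
s_4 = 305
t_4 = 295
p_5 = 95
q_5 = 90
s_5 = 200
t_5 = 125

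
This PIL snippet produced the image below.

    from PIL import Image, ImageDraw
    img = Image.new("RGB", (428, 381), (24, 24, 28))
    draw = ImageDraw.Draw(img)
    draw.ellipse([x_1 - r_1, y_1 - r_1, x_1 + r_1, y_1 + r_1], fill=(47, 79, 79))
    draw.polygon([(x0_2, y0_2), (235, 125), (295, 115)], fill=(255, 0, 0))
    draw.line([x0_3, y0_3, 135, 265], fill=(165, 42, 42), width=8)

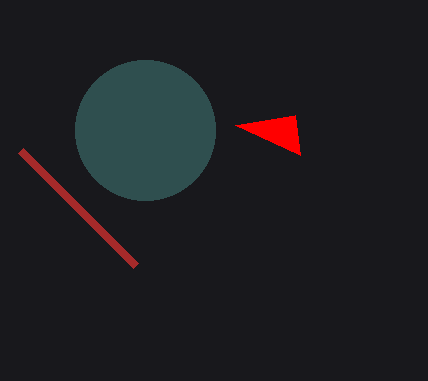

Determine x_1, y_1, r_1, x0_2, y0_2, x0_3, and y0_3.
x_1 = 145; y_1 = 130; r_1 = 70; x0_2 = 300; y0_2 = 155; x0_3 = 20; y0_3 = 150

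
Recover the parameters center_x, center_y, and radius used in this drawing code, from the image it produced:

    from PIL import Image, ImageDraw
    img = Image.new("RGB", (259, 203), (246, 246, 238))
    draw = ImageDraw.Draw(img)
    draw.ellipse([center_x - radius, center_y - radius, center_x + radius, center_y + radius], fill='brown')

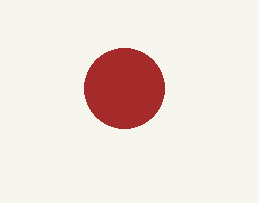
center_x = 124, center_y = 88, radius = 40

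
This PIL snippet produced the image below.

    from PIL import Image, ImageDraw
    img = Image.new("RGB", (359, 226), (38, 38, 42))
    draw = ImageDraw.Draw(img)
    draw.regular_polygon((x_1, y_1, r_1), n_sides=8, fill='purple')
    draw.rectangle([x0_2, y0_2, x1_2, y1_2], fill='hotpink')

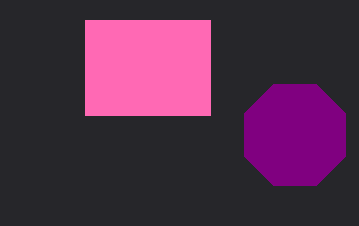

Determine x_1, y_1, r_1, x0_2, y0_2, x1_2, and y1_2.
x_1 = 295; y_1 = 135; r_1 = 55; x0_2 = 85; y0_2 = 20; x1_2 = 210; y1_2 = 115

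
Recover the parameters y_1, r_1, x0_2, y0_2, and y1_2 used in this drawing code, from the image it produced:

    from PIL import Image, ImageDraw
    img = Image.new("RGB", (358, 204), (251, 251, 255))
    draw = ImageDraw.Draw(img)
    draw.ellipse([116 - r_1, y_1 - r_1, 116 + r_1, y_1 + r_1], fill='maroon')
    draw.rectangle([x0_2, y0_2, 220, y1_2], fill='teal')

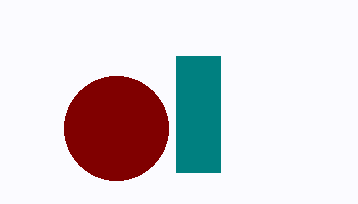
y_1 = 128; r_1 = 52; x0_2 = 176; y0_2 = 56; y1_2 = 172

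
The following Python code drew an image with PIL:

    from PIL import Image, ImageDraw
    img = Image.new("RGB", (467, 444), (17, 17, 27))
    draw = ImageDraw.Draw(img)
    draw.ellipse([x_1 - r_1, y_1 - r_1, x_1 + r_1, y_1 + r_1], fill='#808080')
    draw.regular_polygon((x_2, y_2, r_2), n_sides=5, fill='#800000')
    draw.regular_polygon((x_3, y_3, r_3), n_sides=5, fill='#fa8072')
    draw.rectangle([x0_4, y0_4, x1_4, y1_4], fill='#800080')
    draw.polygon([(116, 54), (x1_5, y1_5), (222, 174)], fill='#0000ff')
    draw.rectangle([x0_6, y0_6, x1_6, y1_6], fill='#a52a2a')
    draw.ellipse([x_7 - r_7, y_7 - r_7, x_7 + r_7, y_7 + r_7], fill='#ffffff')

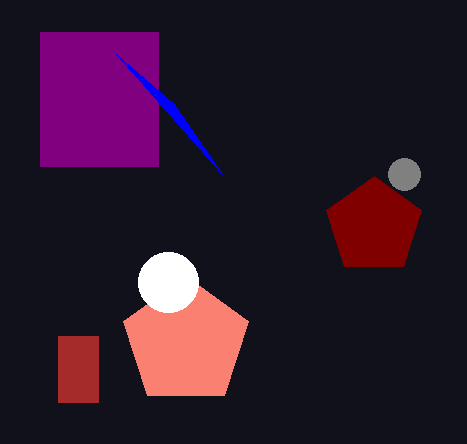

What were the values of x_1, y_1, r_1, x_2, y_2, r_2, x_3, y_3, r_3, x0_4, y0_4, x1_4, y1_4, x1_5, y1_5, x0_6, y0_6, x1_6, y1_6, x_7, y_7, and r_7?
x_1 = 404; y_1 = 174; r_1 = 16; x_2 = 374; y_2 = 226; r_2 = 50; x_3 = 186; y_3 = 342; r_3 = 66; x0_4 = 40; y0_4 = 32; x1_4 = 158; y1_4 = 166; x1_5 = 174; y1_5 = 104; x0_6 = 58; y0_6 = 336; x1_6 = 98; y1_6 = 402; x_7 = 168; y_7 = 282; r_7 = 30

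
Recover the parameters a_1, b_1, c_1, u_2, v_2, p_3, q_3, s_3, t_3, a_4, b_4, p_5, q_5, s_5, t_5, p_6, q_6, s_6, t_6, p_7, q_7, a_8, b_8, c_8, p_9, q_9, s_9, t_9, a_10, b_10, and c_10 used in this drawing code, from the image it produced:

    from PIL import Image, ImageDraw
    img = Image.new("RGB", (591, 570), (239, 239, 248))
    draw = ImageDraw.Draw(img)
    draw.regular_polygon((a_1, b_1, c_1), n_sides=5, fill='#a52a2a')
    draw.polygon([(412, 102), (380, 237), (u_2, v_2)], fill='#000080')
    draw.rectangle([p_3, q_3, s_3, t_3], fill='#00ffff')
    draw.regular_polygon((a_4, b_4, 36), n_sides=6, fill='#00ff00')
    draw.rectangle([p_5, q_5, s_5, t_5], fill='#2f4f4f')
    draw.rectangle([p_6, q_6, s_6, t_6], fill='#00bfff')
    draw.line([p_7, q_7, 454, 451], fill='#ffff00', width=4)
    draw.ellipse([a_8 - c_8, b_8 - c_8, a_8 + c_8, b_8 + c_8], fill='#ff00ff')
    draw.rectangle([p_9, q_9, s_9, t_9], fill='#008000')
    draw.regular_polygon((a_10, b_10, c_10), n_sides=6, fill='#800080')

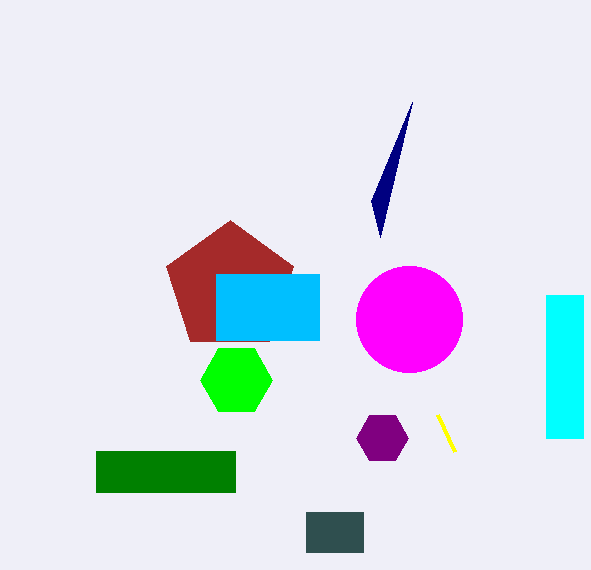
a_1 = 230
b_1 = 287
c_1 = 67
u_2 = 371
v_2 = 201
p_3 = 546
q_3 = 295
s_3 = 583
t_3 = 438
a_4 = 236
b_4 = 380
p_5 = 306
q_5 = 512
s_5 = 363
t_5 = 552
p_6 = 216
q_6 = 274
s_6 = 319
t_6 = 340
p_7 = 437
q_7 = 414
a_8 = 409
b_8 = 319
c_8 = 53
p_9 = 96
q_9 = 451
s_9 = 235
t_9 = 492
a_10 = 382
b_10 = 438
c_10 = 26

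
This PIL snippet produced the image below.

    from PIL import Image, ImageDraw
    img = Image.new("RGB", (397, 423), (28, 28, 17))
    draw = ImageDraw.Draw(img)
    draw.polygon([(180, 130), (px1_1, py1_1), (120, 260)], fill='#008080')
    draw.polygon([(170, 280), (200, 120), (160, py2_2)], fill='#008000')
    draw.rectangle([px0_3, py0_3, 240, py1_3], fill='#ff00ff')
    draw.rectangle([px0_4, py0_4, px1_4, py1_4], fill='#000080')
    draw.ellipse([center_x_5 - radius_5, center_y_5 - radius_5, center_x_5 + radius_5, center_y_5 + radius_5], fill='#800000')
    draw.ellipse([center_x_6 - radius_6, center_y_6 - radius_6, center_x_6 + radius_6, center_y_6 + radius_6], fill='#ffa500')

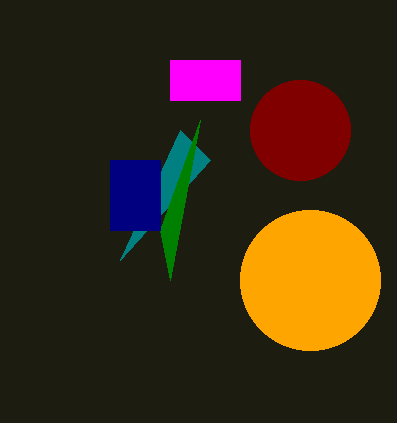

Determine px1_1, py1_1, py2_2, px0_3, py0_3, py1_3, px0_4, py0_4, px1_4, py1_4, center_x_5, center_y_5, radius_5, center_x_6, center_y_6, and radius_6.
px1_1 = 210
py1_1 = 160
py2_2 = 230
px0_3 = 170
py0_3 = 60
py1_3 = 100
px0_4 = 110
py0_4 = 160
px1_4 = 160
py1_4 = 230
center_x_5 = 300
center_y_5 = 130
radius_5 = 50
center_x_6 = 310
center_y_6 = 280
radius_6 = 70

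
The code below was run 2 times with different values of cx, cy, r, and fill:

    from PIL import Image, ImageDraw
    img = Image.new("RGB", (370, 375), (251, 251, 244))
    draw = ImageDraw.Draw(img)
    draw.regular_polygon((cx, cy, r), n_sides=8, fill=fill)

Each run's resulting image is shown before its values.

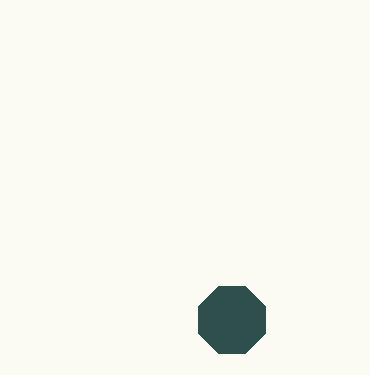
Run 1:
cx = 232
cy = 320
r = 36
fill = 'darkslategray'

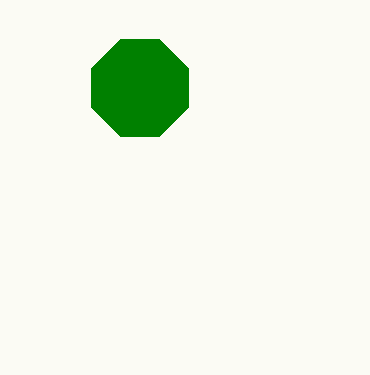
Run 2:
cx = 140; cy = 88; r = 52; fill = 'green'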